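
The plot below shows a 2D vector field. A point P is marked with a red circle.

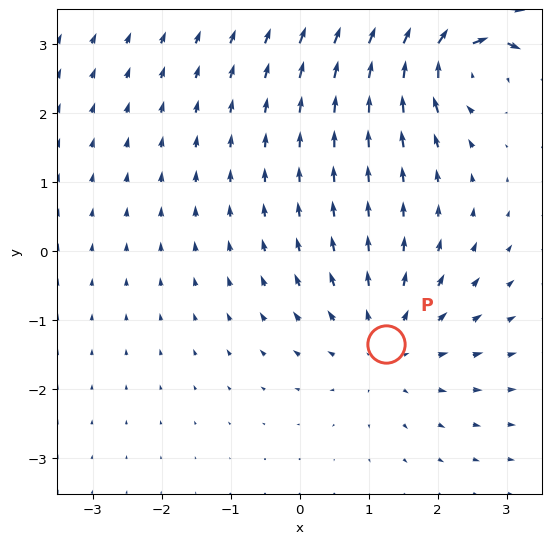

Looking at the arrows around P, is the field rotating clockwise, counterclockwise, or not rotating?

Near P at (1.3, -1.3) the arrows show no circulation. The curl there is ≈0.

not rotating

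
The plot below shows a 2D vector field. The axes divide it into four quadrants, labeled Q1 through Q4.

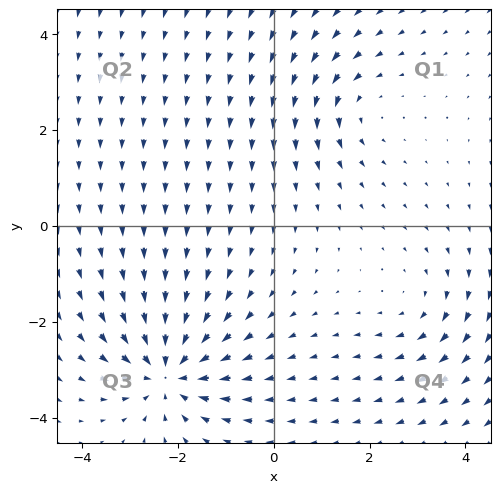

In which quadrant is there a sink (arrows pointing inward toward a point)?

Q3

The sink sits at approximately (-2.2, -3.0), which lies in quadrant Q3. The divergence there is about -6, negative as expected for a sink.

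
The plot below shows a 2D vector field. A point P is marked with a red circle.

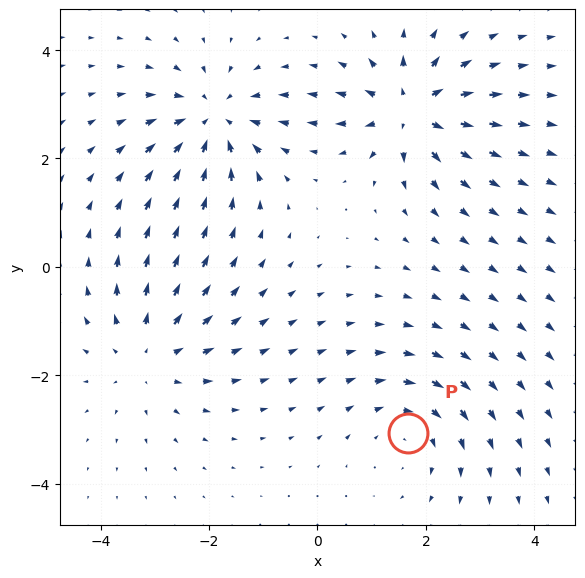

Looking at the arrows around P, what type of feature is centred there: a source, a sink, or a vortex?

At P (1.7, -3.1) the arrows circulate clockwise. Divergence ≈0, curl about -3 — near-zero divergence with nonzero curl is a vortex.

vortex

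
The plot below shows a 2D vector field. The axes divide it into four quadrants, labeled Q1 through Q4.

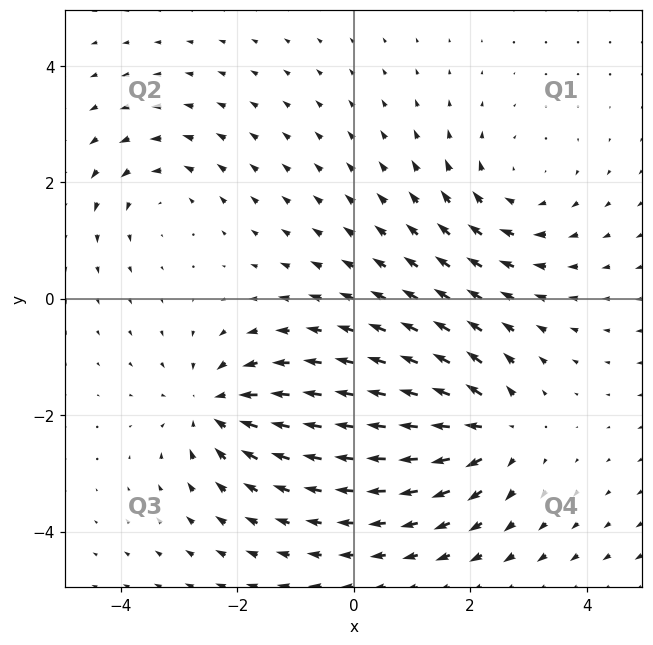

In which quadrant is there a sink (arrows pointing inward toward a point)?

Q3

The sink sits at approximately (-2.4, -1.9), which lies in quadrant Q3. The divergence there is about -5, negative as expected for a sink.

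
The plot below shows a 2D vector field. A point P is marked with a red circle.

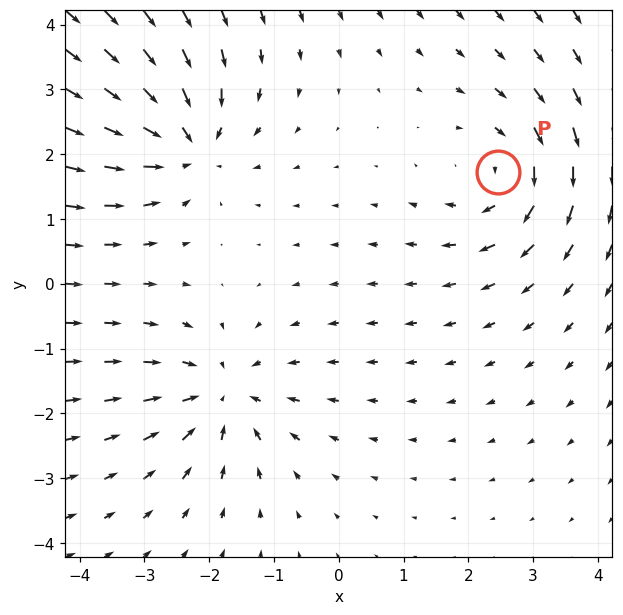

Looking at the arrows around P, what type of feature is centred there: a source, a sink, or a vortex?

At P (2.5, 1.7) the arrows circulate clockwise. Divergence ≈0, curl about -3 — near-zero divergence with nonzero curl is a vortex.

vortex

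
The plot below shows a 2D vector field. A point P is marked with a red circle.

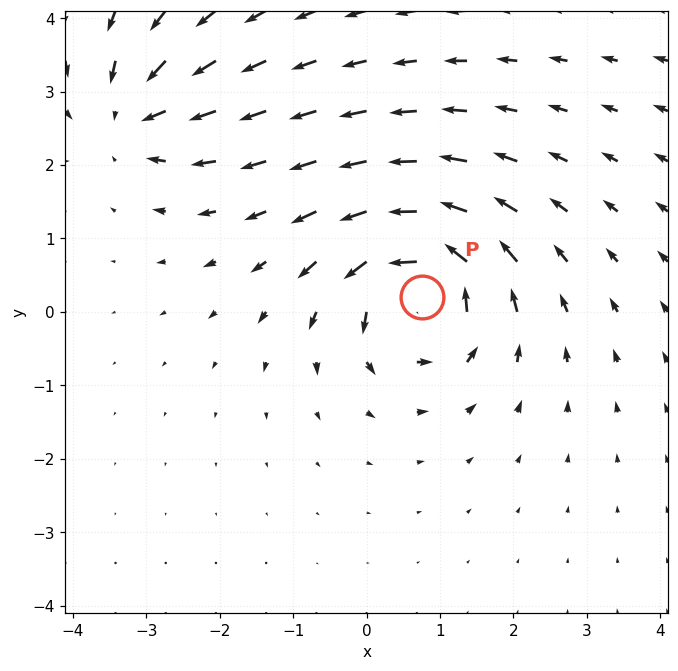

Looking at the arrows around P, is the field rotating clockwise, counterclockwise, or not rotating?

counterclockwise

Near P at (0.8, 0.2) the arrows circulate counterclockwise. The curl (z-component) there is about +7; positive curl means counterclockwise rotation.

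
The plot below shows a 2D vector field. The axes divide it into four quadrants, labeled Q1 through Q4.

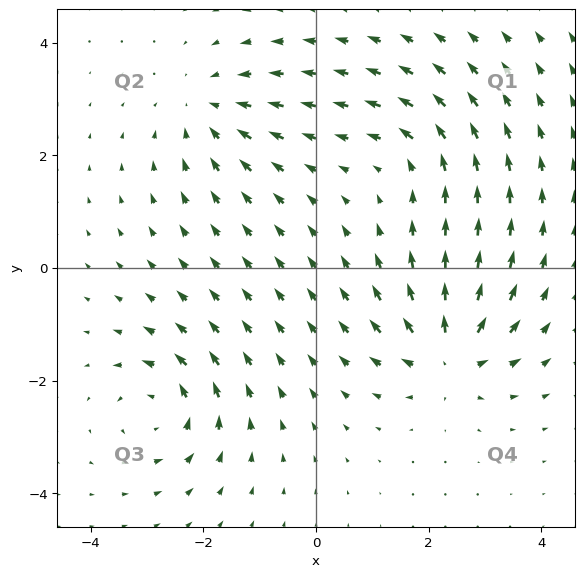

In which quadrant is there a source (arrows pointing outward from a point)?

The source sits at approximately (2.4, -1.6), which lies in quadrant Q4. The divergence there is about +6, positive as expected for a source.

Q4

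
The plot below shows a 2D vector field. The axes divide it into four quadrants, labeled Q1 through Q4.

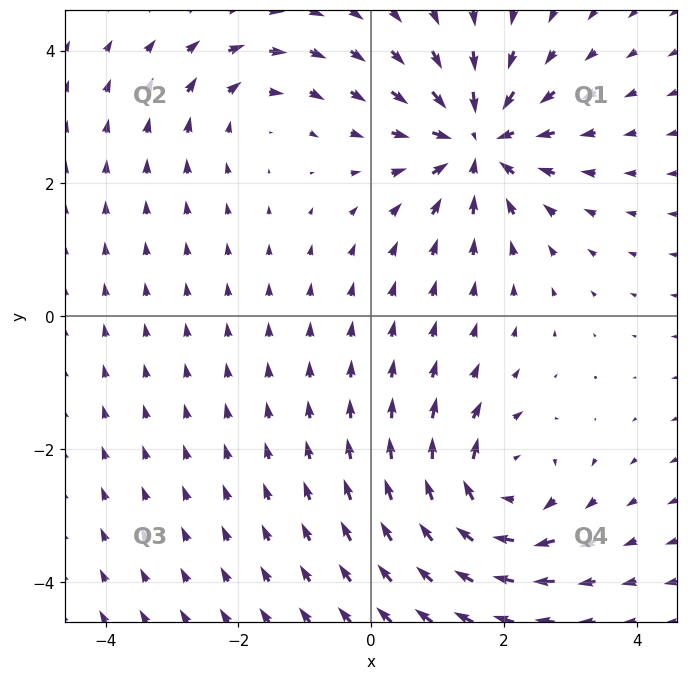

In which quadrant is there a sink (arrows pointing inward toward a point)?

The sink sits at approximately (1.6, 2.6), which lies in quadrant Q1. The divergence there is about -6, negative as expected for a sink.

Q1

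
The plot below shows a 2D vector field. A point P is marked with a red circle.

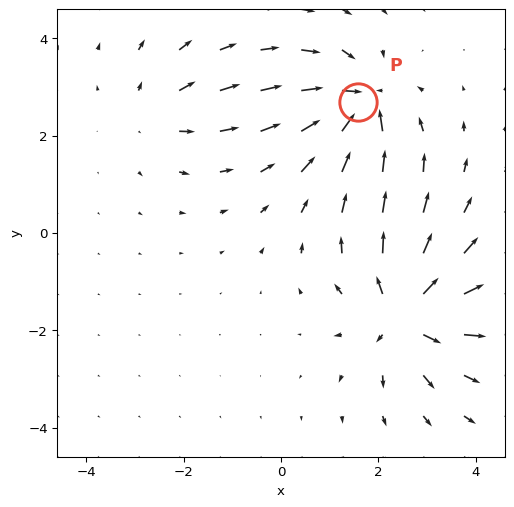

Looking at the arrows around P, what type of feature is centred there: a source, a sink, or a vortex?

At P (1.6, 2.7) the arrows converge inward. Divergence about -6, curl ≈0 — negative divergence with near-zero curl is a sink.

sink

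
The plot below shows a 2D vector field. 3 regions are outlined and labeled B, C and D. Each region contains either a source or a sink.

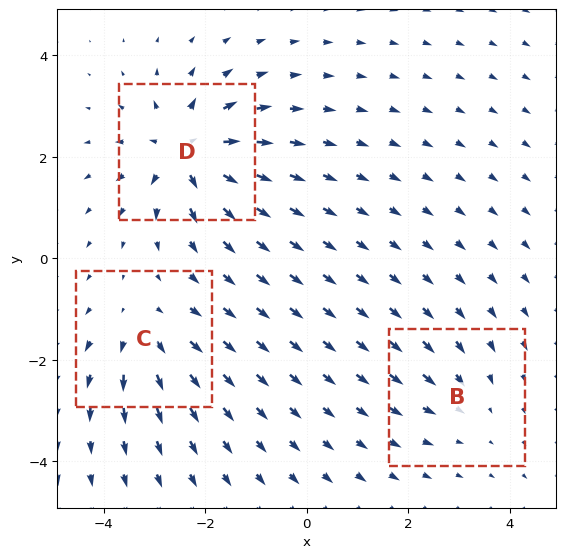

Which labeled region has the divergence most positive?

Divergence at each region's feature centre — B: about -2, C: about +4, D: about +6. Region D is most positive.

D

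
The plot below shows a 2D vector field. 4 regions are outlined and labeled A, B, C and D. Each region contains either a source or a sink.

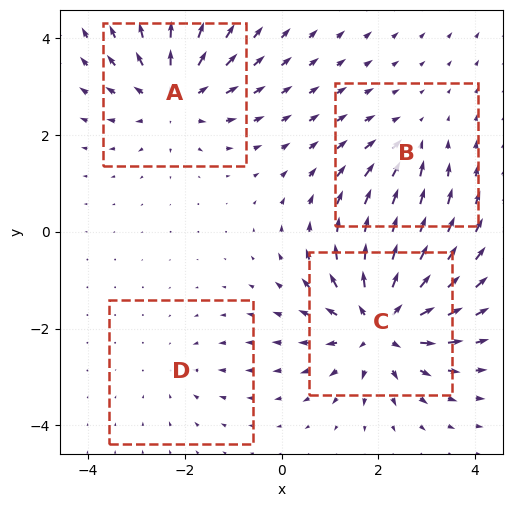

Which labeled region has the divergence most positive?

C

Divergence at each region's feature centre — A: about +5, B: about -3, C: about +7, D: about -2. Region C is most positive.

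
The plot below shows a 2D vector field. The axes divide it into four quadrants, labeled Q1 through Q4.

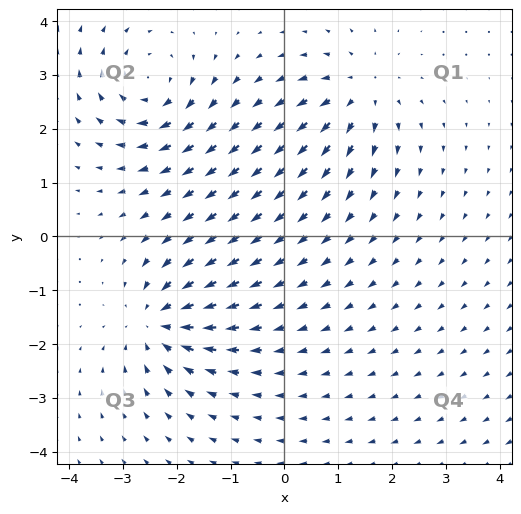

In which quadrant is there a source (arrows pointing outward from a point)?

The source sits at approximately (1.4, 2.7), which lies in quadrant Q1. The divergence there is about +4, positive as expected for a source.

Q1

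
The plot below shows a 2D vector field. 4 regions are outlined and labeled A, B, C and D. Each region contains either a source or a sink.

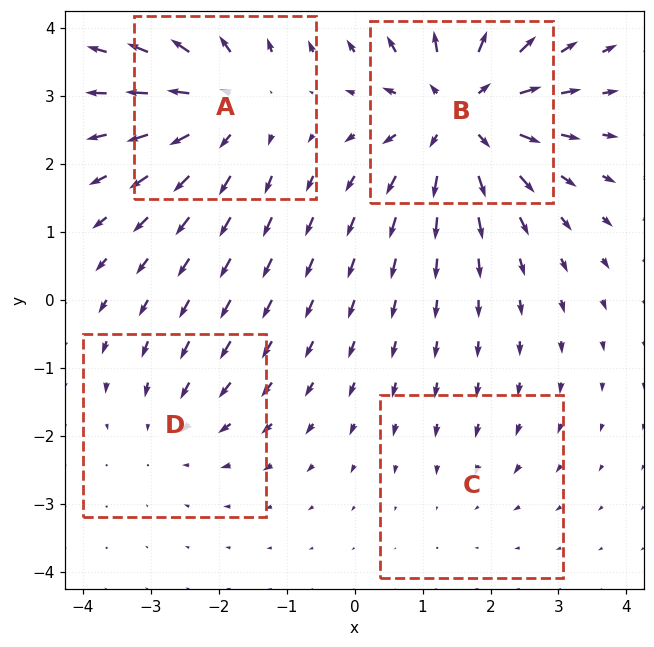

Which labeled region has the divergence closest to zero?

C

Divergence at each region's feature centre — A: about +5, B: about +7, C: about -2, D: about -3. Region C is closest to zero.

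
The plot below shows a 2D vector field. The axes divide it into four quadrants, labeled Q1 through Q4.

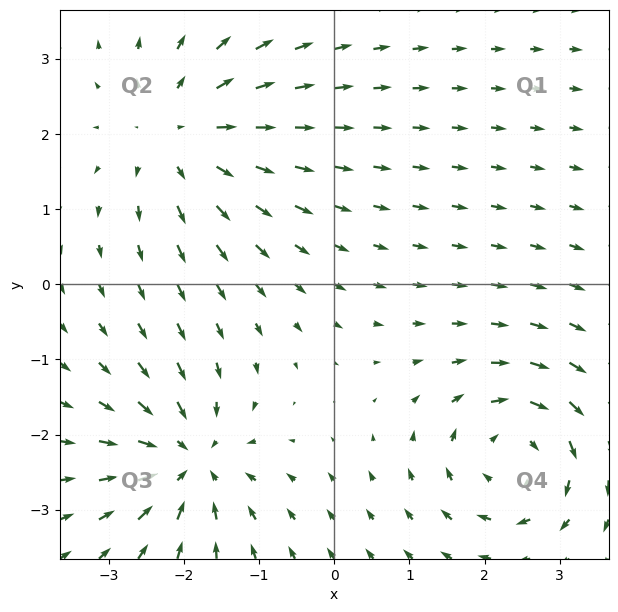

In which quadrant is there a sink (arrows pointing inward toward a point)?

Q3

The sink sits at approximately (-1.9, -2.3), which lies in quadrant Q3. The divergence there is about -5, negative as expected for a sink.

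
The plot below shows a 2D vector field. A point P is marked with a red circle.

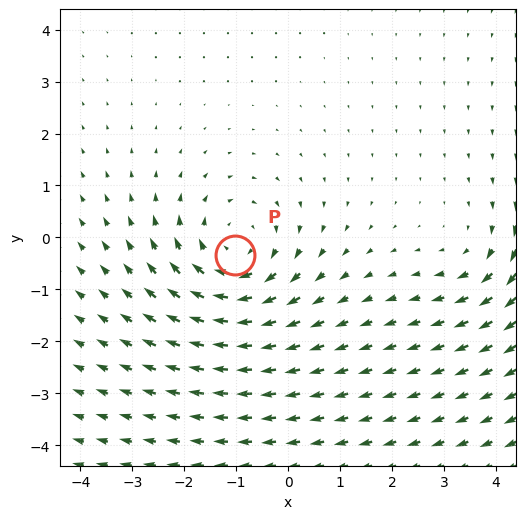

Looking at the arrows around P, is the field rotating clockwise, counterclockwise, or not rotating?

Near P at (-1.0, -0.3) the arrows circulate clockwise. The curl (z-component) there is about -4; negative curl means clockwise rotation.

clockwise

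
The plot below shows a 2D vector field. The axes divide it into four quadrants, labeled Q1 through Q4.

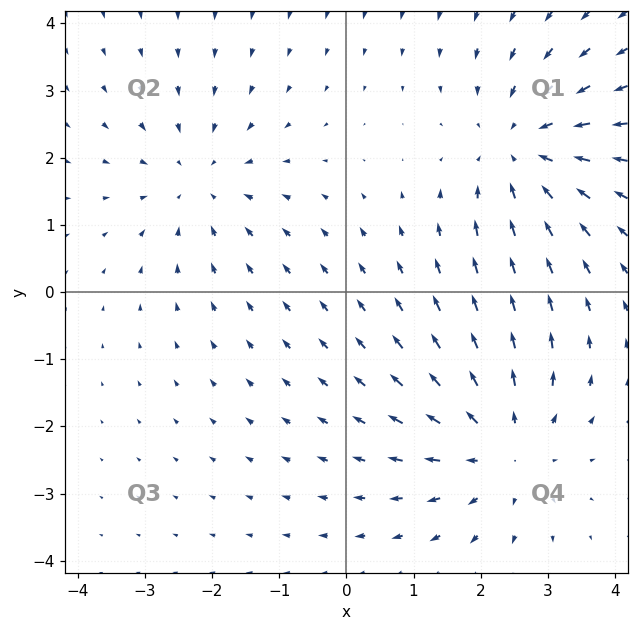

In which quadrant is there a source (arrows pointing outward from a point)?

Q4

The source sits at approximately (2.3, -2.3), which lies in quadrant Q4. The divergence there is about +4, positive as expected for a source.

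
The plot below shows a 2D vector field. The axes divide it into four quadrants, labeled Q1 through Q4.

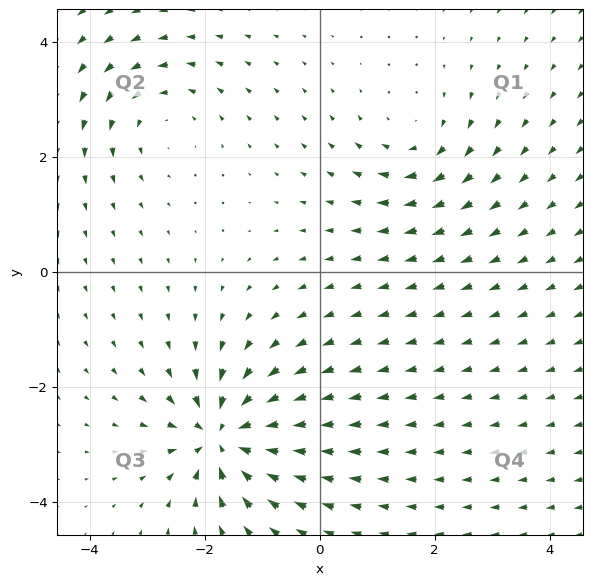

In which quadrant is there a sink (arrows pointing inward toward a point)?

The sink sits at approximately (-1.7, -2.9), which lies in quadrant Q3. The divergence there is about -7, negative as expected for a sink.

Q3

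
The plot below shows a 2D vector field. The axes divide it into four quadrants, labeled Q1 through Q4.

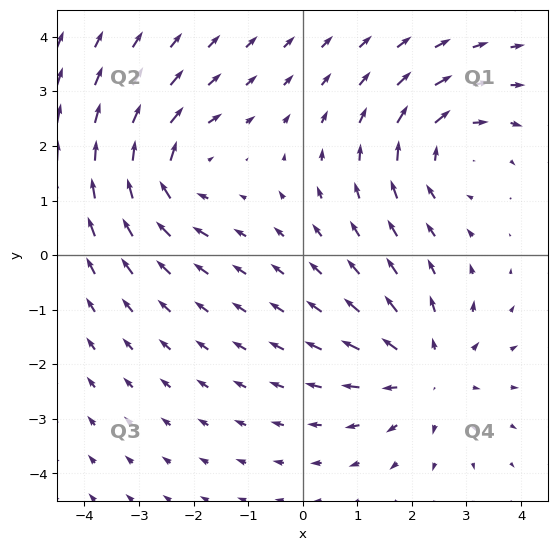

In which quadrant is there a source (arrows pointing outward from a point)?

Q4

The source sits at approximately (2.3, -2.1), which lies in quadrant Q4. The divergence there is about +4, positive as expected for a source.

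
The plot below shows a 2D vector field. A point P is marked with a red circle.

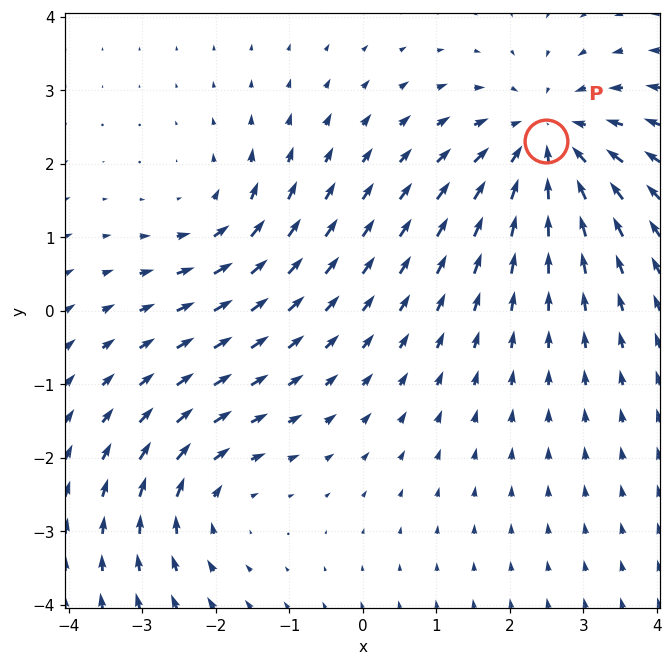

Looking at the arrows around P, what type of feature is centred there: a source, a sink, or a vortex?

At P (2.5, 2.3) the arrows converge inward. Divergence about -4, curl ≈0 — negative divergence with near-zero curl is a sink.

sink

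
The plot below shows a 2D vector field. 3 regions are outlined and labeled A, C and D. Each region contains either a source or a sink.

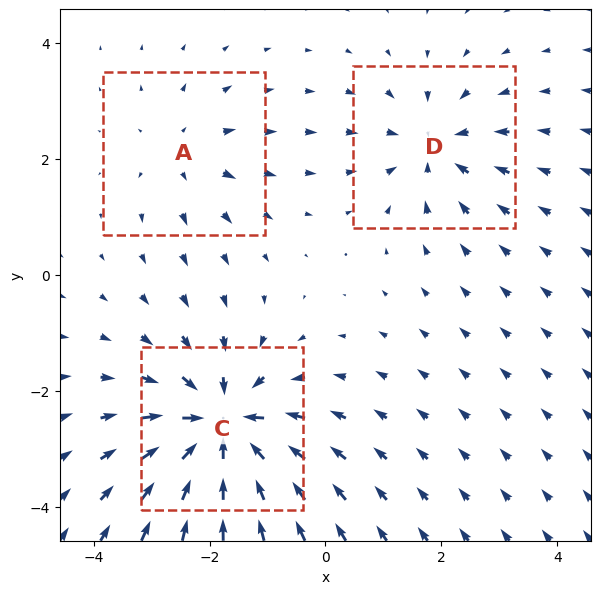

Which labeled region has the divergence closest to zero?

A

Divergence at each region's feature centre — A: about +2, C: about -6, D: about -3. Region A is closest to zero.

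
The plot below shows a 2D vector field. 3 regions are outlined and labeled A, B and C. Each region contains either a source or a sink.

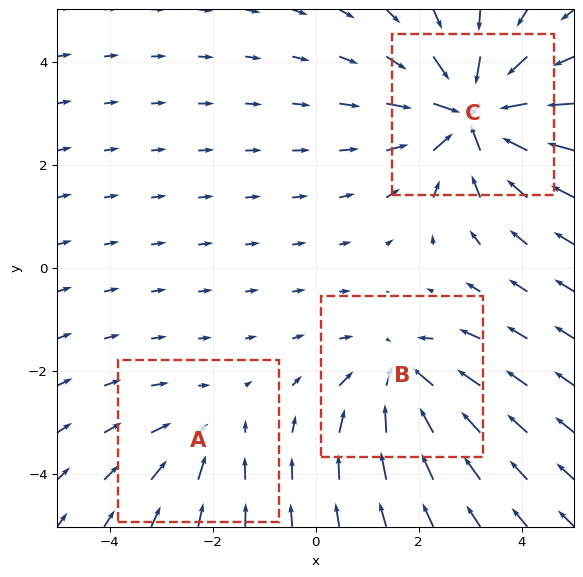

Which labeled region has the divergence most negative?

Divergence at each region's feature centre — A: about -2, B: about -3, C: about -5. Region C is most negative.

C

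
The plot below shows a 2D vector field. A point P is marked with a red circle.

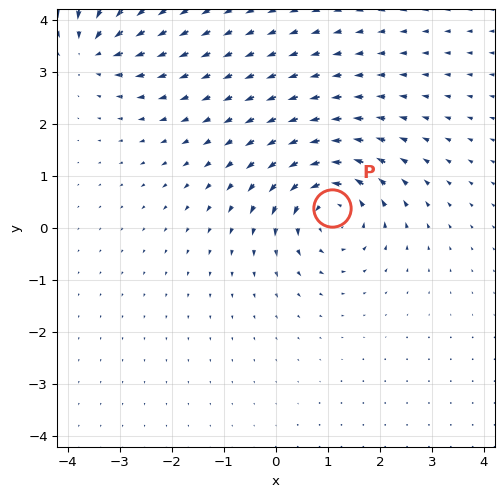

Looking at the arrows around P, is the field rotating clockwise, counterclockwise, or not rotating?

Near P at (1.1, 0.4) the arrows circulate counterclockwise. The curl (z-component) there is about +5; positive curl means counterclockwise rotation.

counterclockwise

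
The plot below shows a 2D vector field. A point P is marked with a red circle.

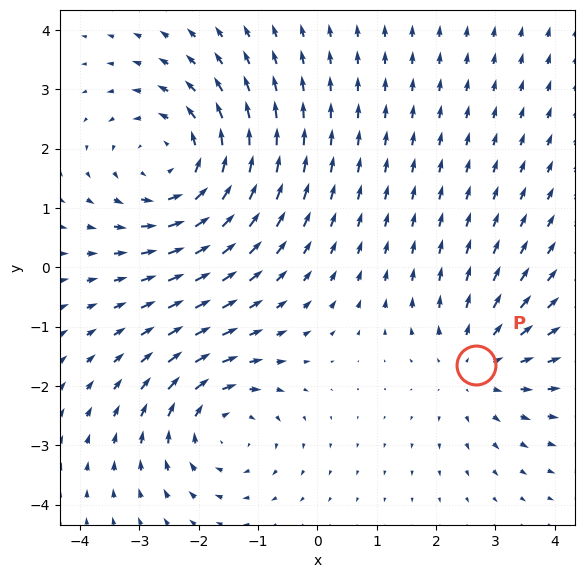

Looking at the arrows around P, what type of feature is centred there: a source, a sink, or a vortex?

At P (2.7, -1.6) the arrows spread outward. Divergence about +3, curl ≈0 — positive divergence with near-zero curl is a source.

source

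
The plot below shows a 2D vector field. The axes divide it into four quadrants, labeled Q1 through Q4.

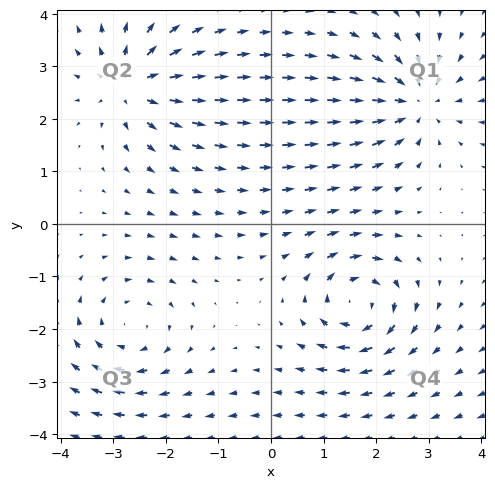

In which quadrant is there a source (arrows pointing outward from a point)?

The source sits at approximately (-2.7, 2.7), which lies in quadrant Q2. The divergence there is about +6, positive as expected for a source.

Q2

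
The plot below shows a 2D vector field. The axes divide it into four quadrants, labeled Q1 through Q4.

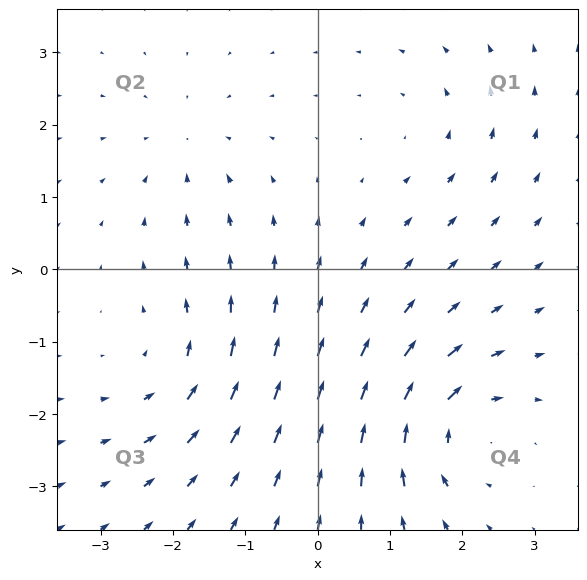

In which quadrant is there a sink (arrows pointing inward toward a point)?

Q2

The sink sits at approximately (-1.8, 1.7), which lies in quadrant Q2. The divergence there is about -3, negative as expected for a sink.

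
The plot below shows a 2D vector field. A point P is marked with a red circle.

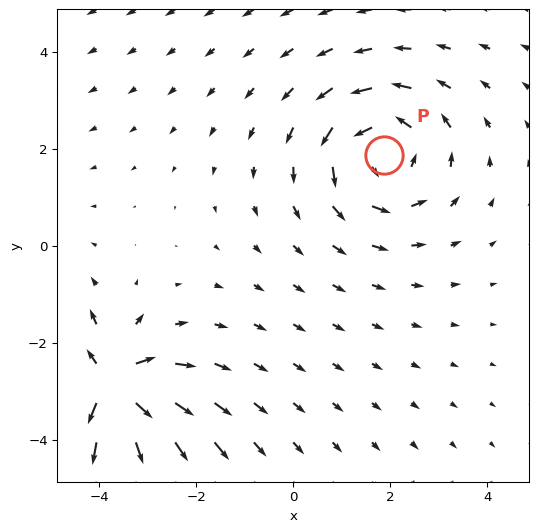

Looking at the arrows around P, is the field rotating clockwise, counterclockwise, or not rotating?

Near P at (1.9, 1.9) the arrows circulate counterclockwise. The curl (z-component) there is about +3; positive curl means counterclockwise rotation.

counterclockwise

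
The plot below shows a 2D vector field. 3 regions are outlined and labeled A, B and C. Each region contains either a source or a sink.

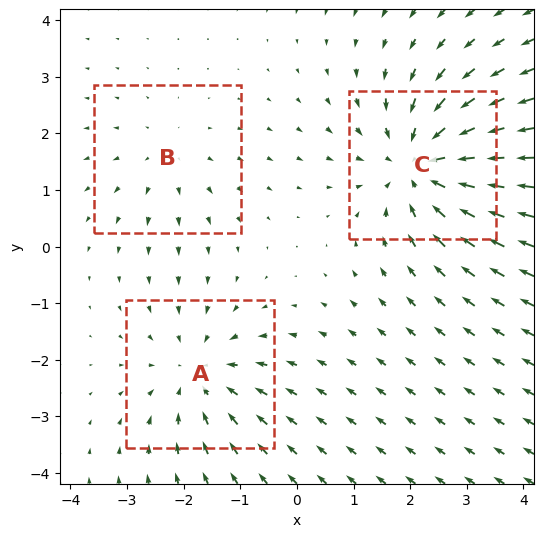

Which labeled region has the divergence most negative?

C

Divergence at each region's feature centre — A: about -3, B: about +2, C: about -5. Region C is most negative.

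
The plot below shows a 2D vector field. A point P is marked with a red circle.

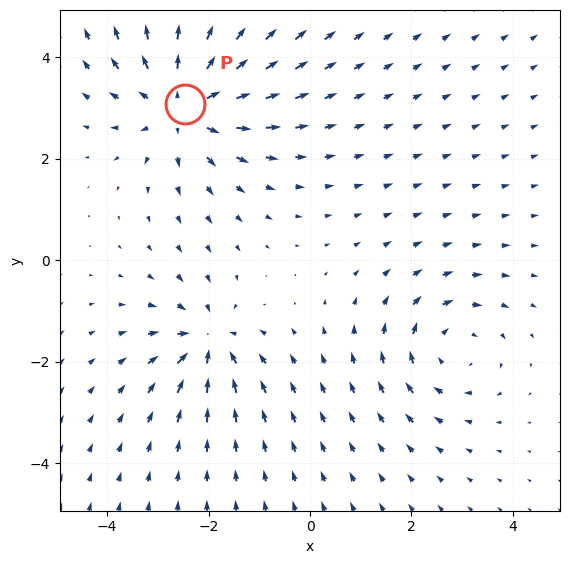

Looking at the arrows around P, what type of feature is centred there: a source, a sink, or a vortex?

source

At P (-2.5, 3.1) the arrows spread outward. Divergence about +4, curl ≈0 — positive divergence with near-zero curl is a source.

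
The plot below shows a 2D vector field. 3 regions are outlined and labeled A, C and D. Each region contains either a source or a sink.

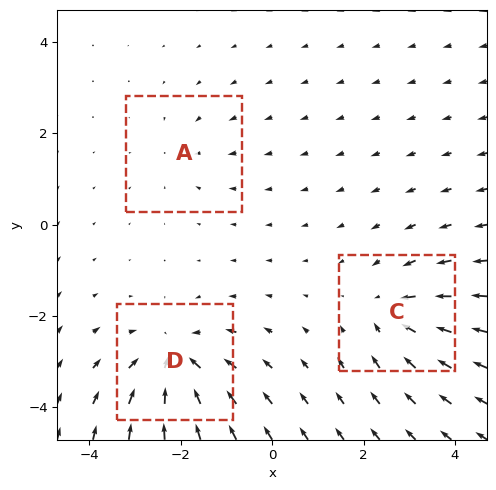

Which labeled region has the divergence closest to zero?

A

Divergence at each region's feature centre — A: about -2, C: about -3, D: about -5. Region A is closest to zero.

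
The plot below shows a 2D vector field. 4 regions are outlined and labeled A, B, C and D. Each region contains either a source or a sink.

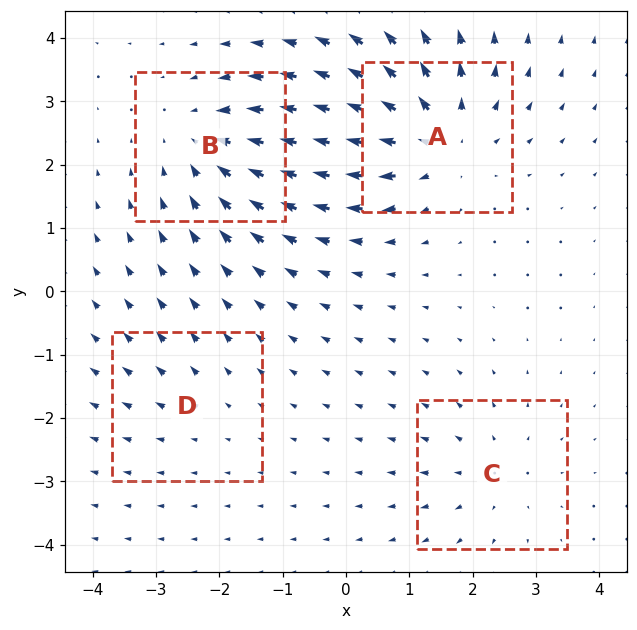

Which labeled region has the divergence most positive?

A

Divergence at each region's feature centre — A: about +6, B: about -5, C: about +3, D: about +2. Region A is most positive.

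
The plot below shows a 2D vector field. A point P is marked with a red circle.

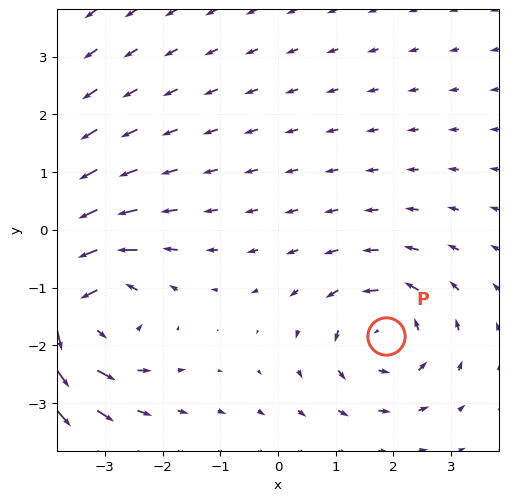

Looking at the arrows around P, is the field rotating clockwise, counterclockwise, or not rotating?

Near P at (1.9, -1.8) the arrows circulate counterclockwise. The curl (z-component) there is about +3; positive curl means counterclockwise rotation.

counterclockwise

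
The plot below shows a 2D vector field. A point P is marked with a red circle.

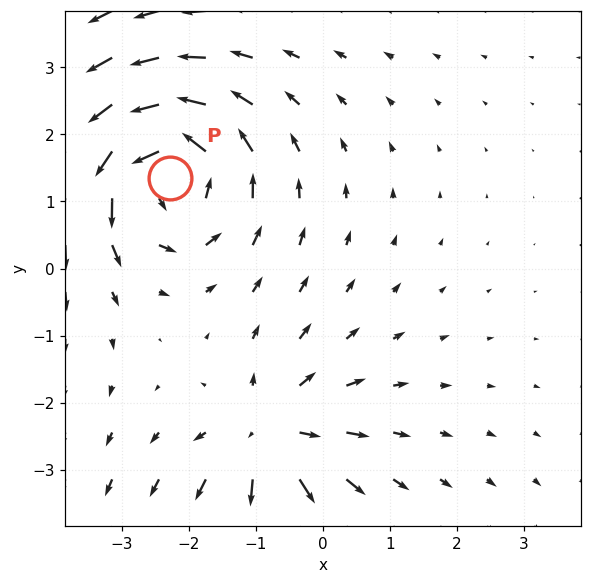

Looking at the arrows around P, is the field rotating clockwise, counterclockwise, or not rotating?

counterclockwise

Near P at (-2.3, 1.4) the arrows circulate counterclockwise. The curl (z-component) there is about +5; positive curl means counterclockwise rotation.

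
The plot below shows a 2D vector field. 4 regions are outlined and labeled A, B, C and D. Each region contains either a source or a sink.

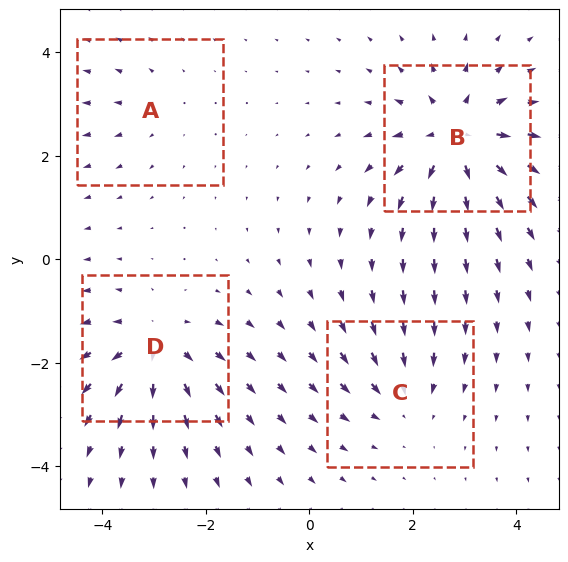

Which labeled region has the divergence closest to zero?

A

Divergence at each region's feature centre — A: about +2, B: about +8, C: about -4, D: about +6. Region A is closest to zero.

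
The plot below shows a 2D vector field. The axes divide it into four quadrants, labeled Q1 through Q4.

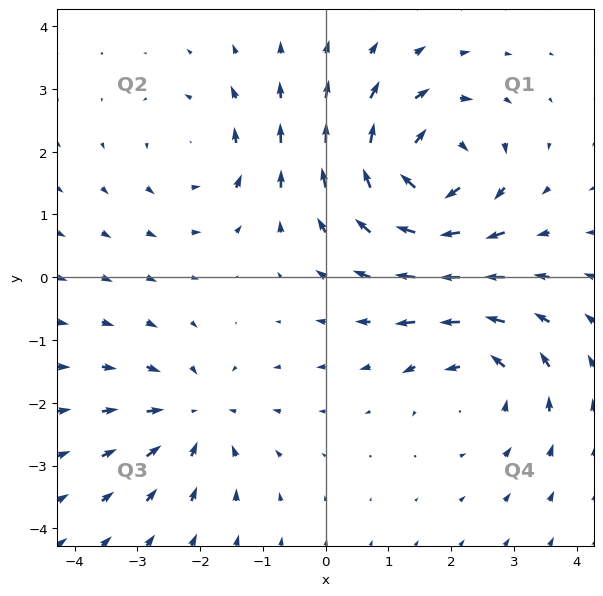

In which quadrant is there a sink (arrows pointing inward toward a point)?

Q3

The sink sits at approximately (-2.1, -2.2), which lies in quadrant Q3. The divergence there is about -3, negative as expected for a sink.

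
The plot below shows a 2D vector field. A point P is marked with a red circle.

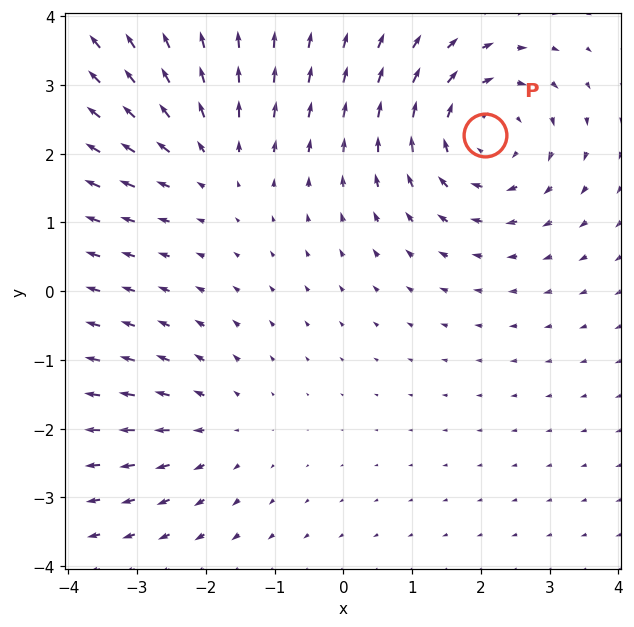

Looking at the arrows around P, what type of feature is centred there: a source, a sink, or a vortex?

vortex

At P (2.1, 2.3) the arrows circulate clockwise. Divergence ≈0, curl about -5 — near-zero divergence with nonzero curl is a vortex.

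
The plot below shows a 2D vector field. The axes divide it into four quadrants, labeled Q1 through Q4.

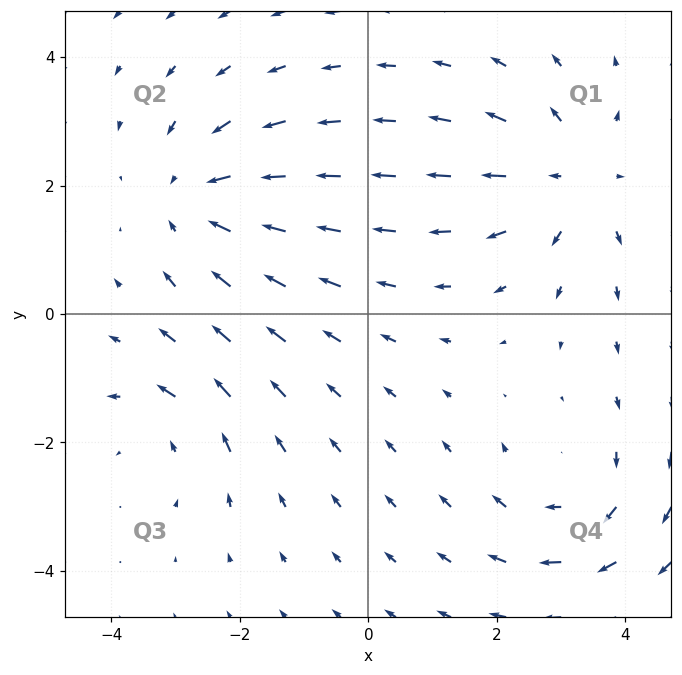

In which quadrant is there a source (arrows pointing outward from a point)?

The source sits at approximately (3.2, 2.1), which lies in quadrant Q1. The divergence there is about +4, positive as expected for a source.

Q1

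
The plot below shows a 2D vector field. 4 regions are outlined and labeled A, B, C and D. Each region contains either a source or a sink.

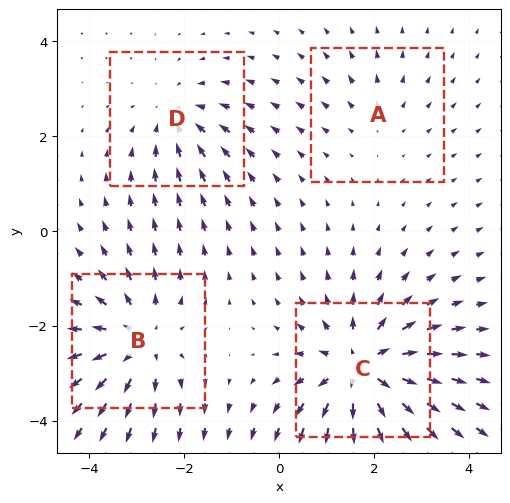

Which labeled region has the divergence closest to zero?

Divergence at each region's feature centre — A: about +2, B: about +5, C: about +7, D: about -3. Region A is closest to zero.

A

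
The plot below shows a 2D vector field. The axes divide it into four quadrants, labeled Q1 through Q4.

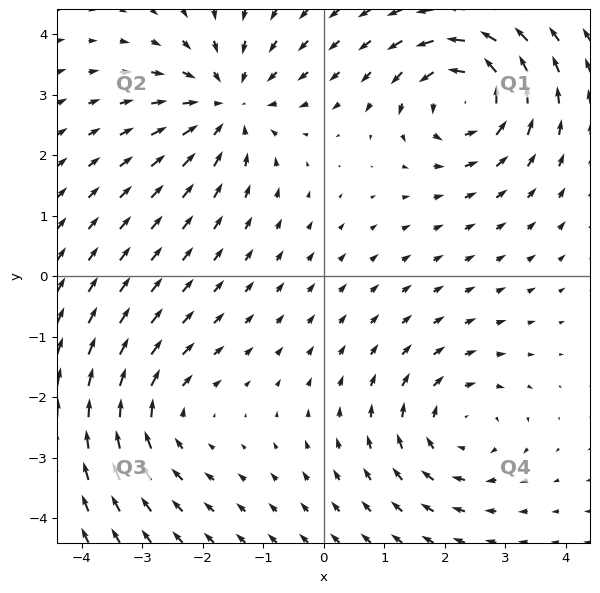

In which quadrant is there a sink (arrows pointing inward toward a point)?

The sink sits at approximately (-1.6, 2.8), which lies in quadrant Q2. The divergence there is about -4, negative as expected for a sink.

Q2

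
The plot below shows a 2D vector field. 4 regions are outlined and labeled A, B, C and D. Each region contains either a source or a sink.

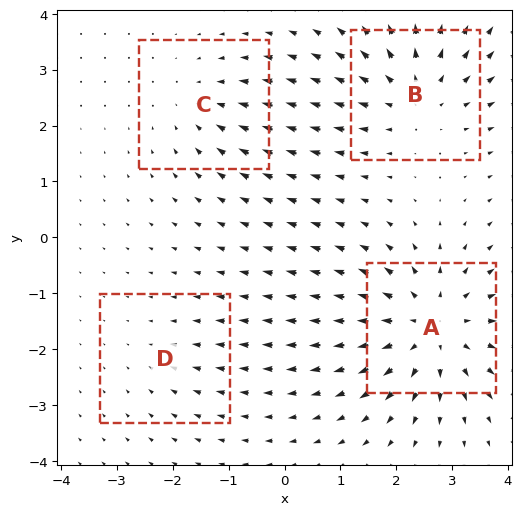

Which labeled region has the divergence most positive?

Divergence at each region's feature centre — A: about +6, B: about +4, C: about -3, D: about -2. Region A is most positive.

A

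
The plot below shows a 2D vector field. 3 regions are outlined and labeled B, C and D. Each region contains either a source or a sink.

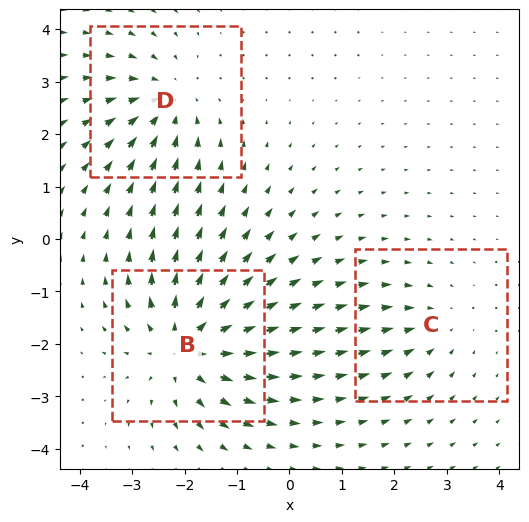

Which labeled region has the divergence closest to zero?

Divergence at each region's feature centre — B: about +5, C: about -2, D: about -3. Region C is closest to zero.

C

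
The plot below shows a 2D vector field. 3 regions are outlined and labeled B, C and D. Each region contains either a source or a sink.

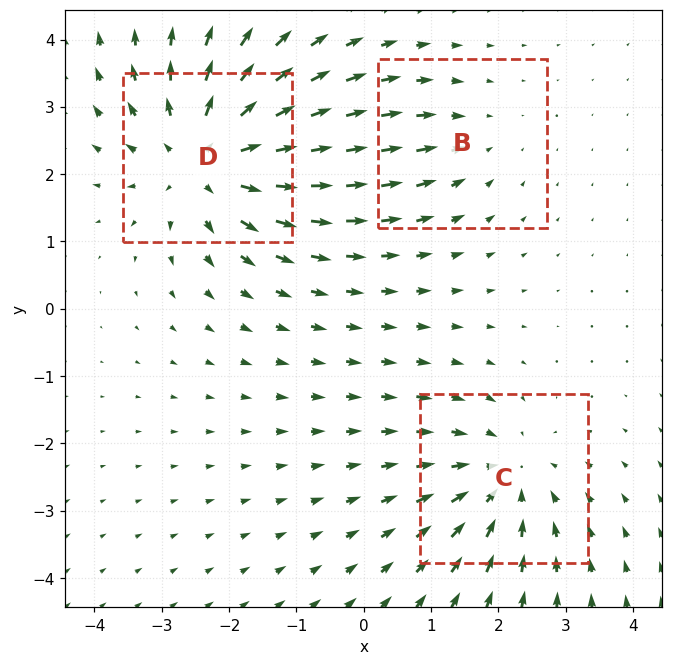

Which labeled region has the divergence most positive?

Divergence at each region's feature centre — B: about -2, C: about -3, D: about +4. Region D is most positive.

D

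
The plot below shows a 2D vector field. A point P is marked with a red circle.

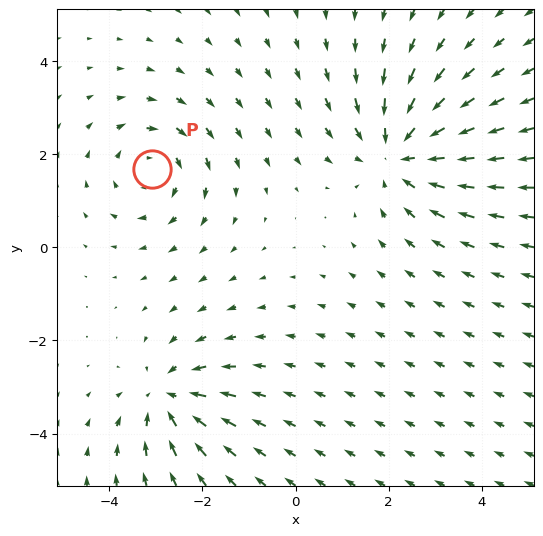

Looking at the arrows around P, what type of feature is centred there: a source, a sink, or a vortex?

vortex

At P (-3.1, 1.7) the arrows circulate clockwise. Divergence ≈0, curl about -3 — near-zero divergence with nonzero curl is a vortex.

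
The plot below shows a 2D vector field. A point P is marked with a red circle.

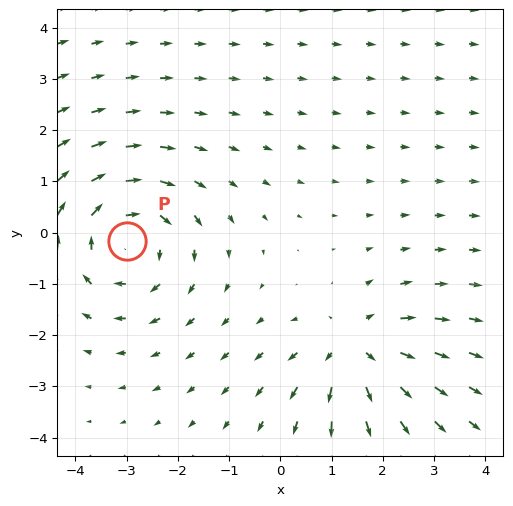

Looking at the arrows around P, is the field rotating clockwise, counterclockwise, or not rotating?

Near P at (-3.0, -0.2) the arrows circulate clockwise. The curl (z-component) there is about -3; negative curl means clockwise rotation.

clockwise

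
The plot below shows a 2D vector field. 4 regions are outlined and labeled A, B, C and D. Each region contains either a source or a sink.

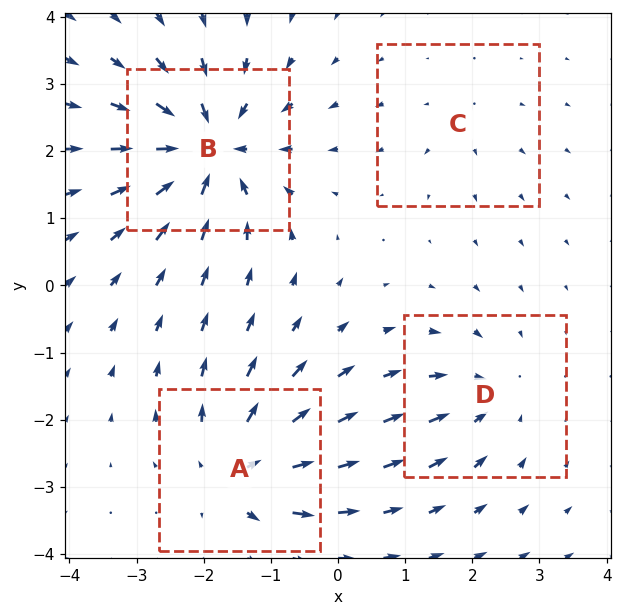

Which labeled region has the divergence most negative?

B

Divergence at each region's feature centre — A: about +6, B: about -8, C: about +2, D: about -4. Region B is most negative.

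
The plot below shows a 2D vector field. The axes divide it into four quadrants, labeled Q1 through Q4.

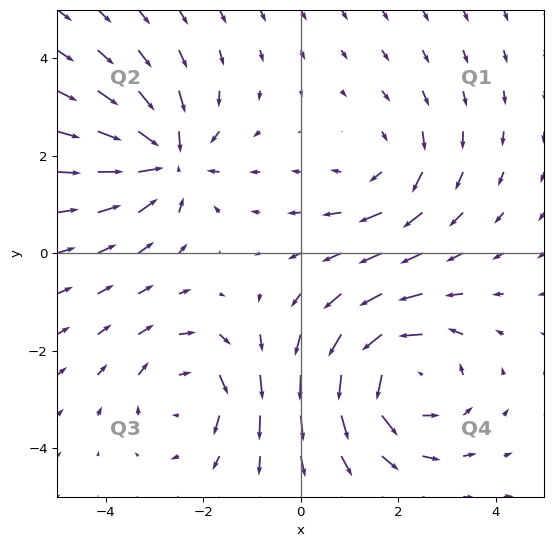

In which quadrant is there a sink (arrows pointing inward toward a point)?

Q2

The sink sits at approximately (-2.7, 1.9), which lies in quadrant Q2. The divergence there is about -4, negative as expected for a sink.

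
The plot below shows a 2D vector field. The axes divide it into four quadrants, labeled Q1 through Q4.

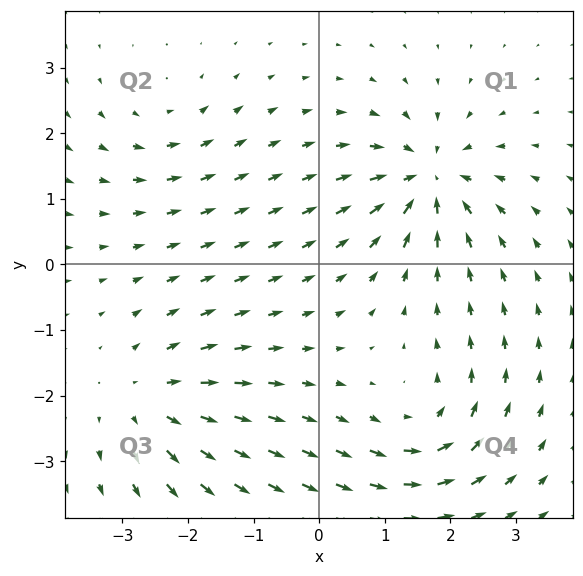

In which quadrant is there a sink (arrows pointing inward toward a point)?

The sink sits at approximately (1.7, 1.3), which lies in quadrant Q1. The divergence there is about -7, negative as expected for a sink.

Q1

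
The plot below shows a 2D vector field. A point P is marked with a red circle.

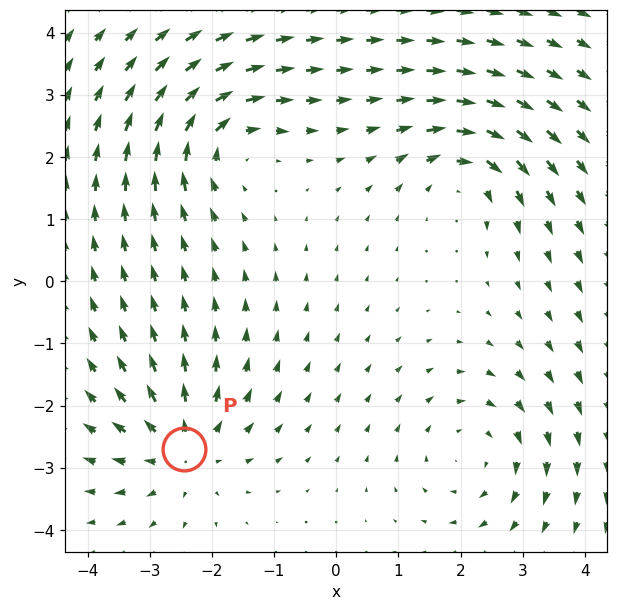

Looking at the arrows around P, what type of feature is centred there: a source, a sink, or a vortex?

At P (-2.4, -2.7) the arrows spread outward. Divergence about +5, curl ≈0 — positive divergence with near-zero curl is a source.

source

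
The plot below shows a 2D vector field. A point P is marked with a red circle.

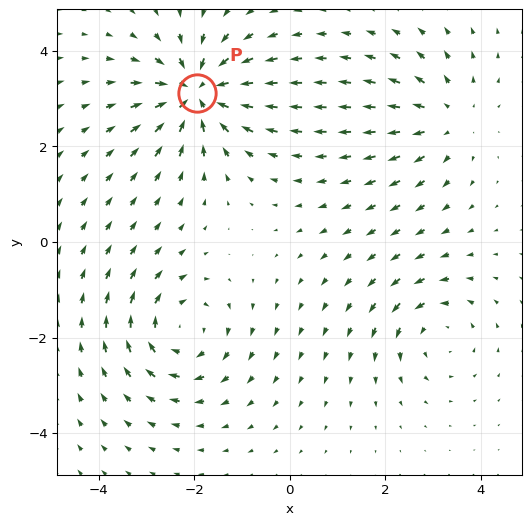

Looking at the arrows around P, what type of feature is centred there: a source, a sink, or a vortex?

At P (-1.9, 3.1) the arrows converge inward. Divergence about -6, curl ≈0 — negative divergence with near-zero curl is a sink.

sink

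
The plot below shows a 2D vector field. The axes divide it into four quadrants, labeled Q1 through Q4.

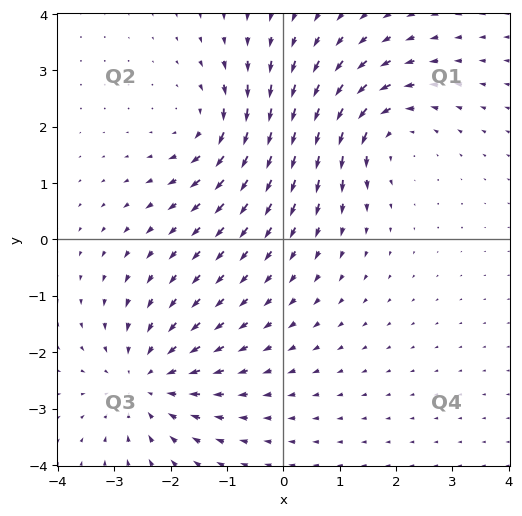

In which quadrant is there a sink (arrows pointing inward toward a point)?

Q3

The sink sits at approximately (-2.4, -2.5), which lies in quadrant Q3. The divergence there is about -4, negative as expected for a sink.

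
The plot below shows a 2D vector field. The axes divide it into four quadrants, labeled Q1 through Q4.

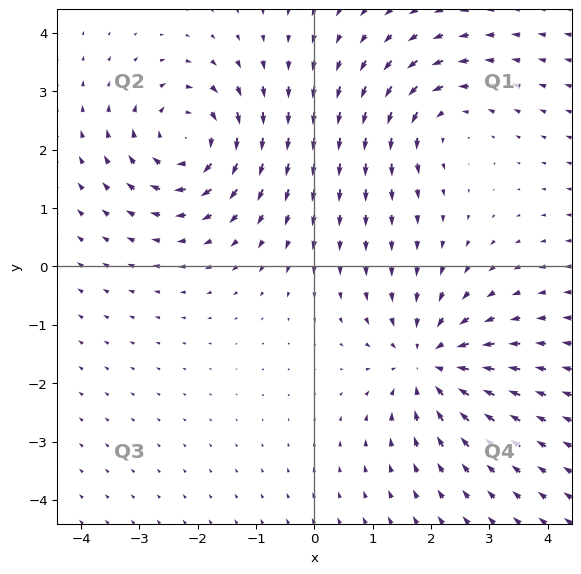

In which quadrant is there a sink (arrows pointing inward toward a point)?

The sink sits at approximately (2.0, -1.6), which lies in quadrant Q4. The divergence there is about -5, negative as expected for a sink.

Q4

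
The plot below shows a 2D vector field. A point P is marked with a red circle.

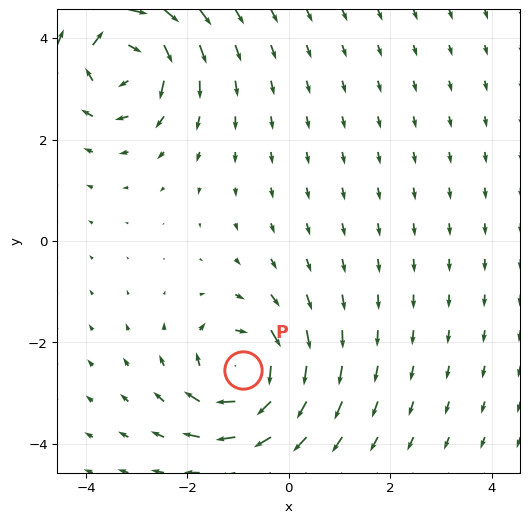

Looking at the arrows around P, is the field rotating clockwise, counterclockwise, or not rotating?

clockwise

Near P at (-0.9, -2.5) the arrows circulate clockwise. The curl (z-component) there is about -6; negative curl means clockwise rotation.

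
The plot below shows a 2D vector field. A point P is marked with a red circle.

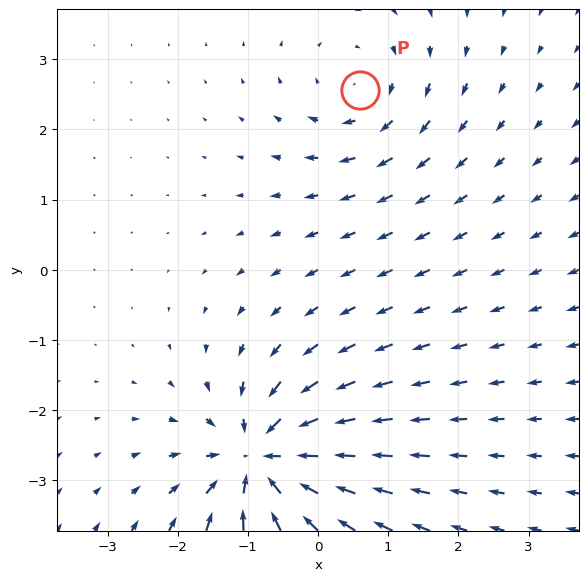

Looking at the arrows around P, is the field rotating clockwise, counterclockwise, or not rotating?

Near P at (0.6, 2.6) the arrows circulate clockwise. The curl (z-component) there is about -3; negative curl means clockwise rotation.

clockwise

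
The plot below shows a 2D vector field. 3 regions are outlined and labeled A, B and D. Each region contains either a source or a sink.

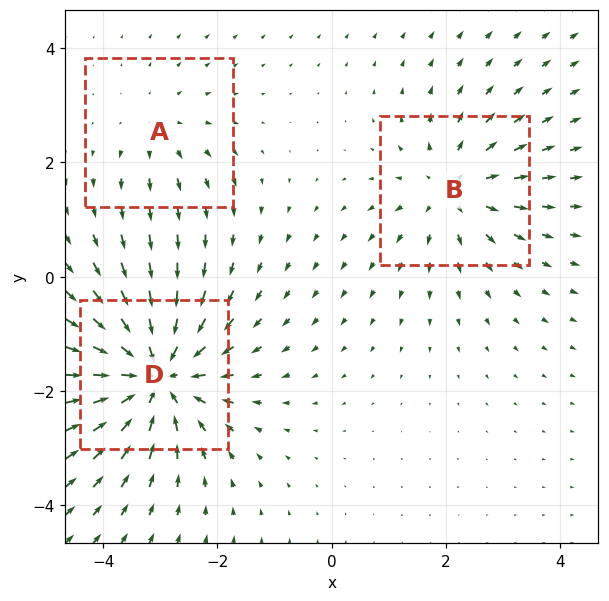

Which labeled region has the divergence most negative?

Divergence at each region's feature centre — A: about +2, B: about +3, D: about -5. Region D is most negative.

D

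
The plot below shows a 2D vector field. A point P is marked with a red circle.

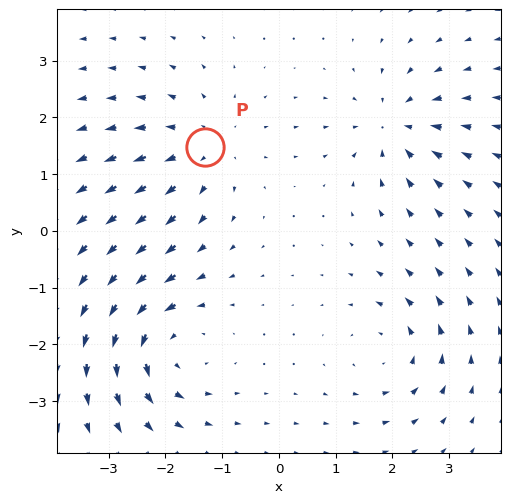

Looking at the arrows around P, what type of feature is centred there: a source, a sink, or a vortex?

At P (-1.3, 1.5) the arrows spread outward. Divergence about +3, curl ≈0 — positive divergence with near-zero curl is a source.

source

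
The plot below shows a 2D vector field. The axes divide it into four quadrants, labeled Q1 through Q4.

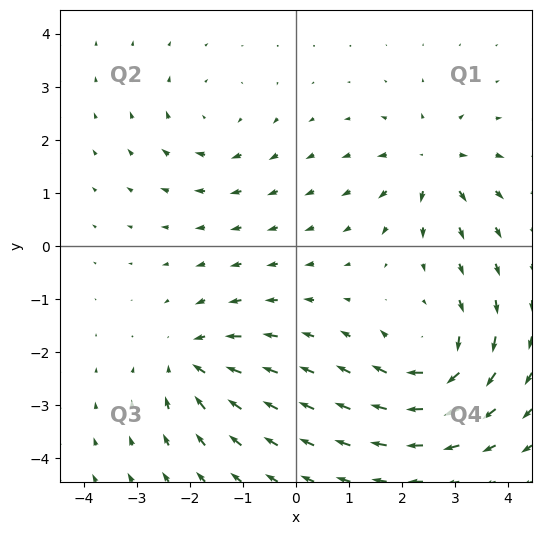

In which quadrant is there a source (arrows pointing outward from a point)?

Q1

The source sits at approximately (2.6, 1.5), which lies in quadrant Q1. The divergence there is about +5, positive as expected for a source.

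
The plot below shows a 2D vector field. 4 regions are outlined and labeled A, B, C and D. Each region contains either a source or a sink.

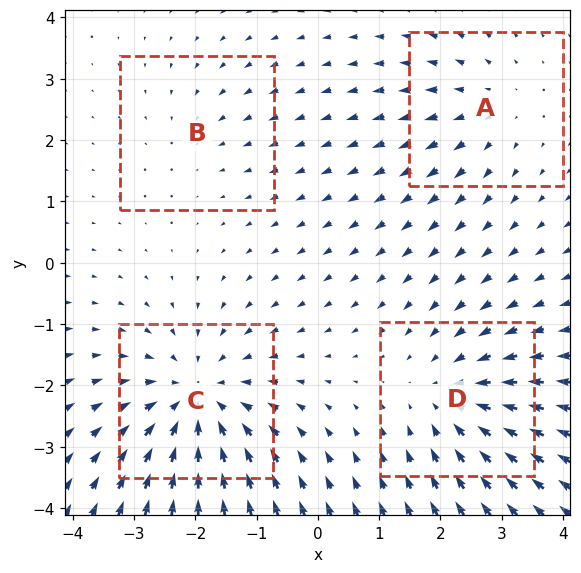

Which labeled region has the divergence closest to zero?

Divergence at each region's feature centre — A: about +3, B: about -2, C: about -6, D: about -4. Region B is closest to zero.

B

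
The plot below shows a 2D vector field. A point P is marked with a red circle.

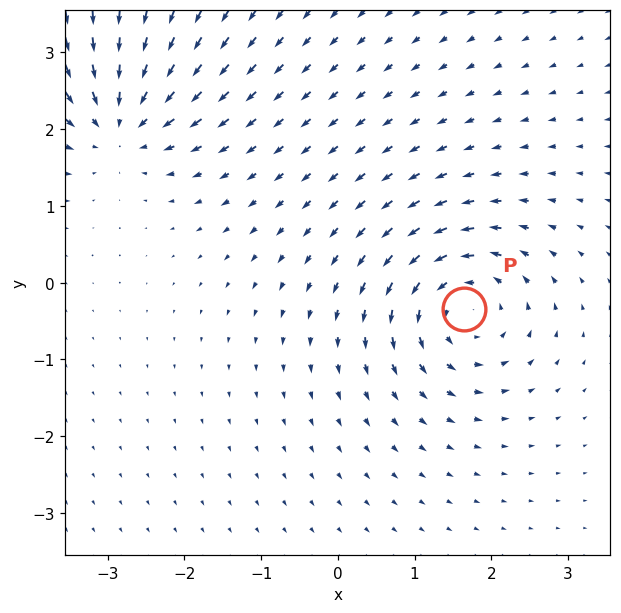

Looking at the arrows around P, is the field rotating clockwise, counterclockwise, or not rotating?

Near P at (1.6, -0.3) the arrows circulate counterclockwise. The curl (z-component) there is about +6; positive curl means counterclockwise rotation.

counterclockwise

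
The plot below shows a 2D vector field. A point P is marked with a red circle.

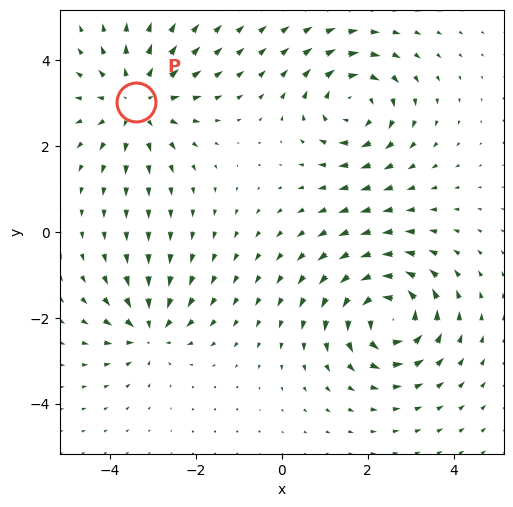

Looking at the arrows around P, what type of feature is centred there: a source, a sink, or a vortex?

source

At P (-3.4, 3.0) the arrows spread outward. Divergence about +4, curl ≈0 — positive divergence with near-zero curl is a source.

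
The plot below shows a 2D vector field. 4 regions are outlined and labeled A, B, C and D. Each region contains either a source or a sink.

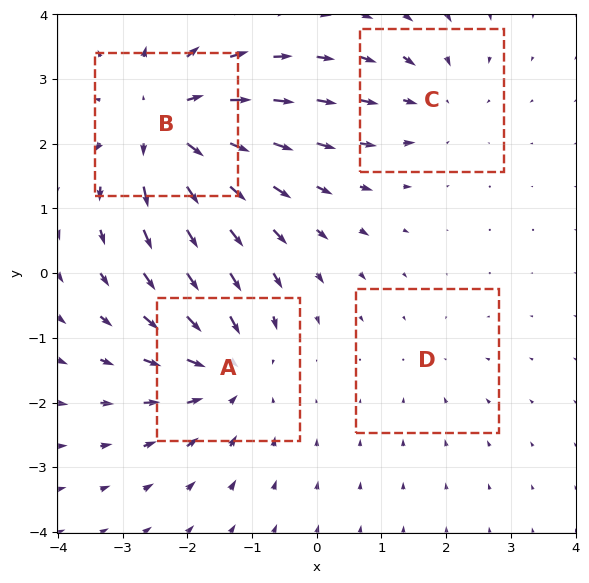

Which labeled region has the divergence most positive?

Divergence at each region's feature centre — A: about -5, B: about +6, C: about -3, D: about -2. Region B is most positive.

B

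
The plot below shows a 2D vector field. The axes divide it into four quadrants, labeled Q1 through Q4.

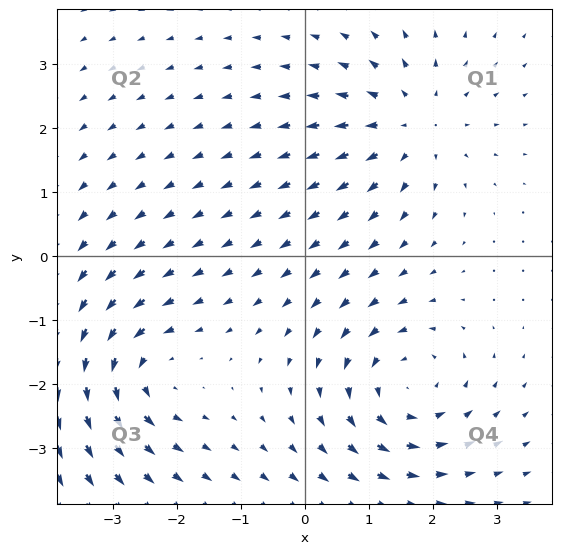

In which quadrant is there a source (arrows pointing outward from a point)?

The source sits at approximately (1.7, 2.1), which lies in quadrant Q1. The divergence there is about +4, positive as expected for a source.

Q1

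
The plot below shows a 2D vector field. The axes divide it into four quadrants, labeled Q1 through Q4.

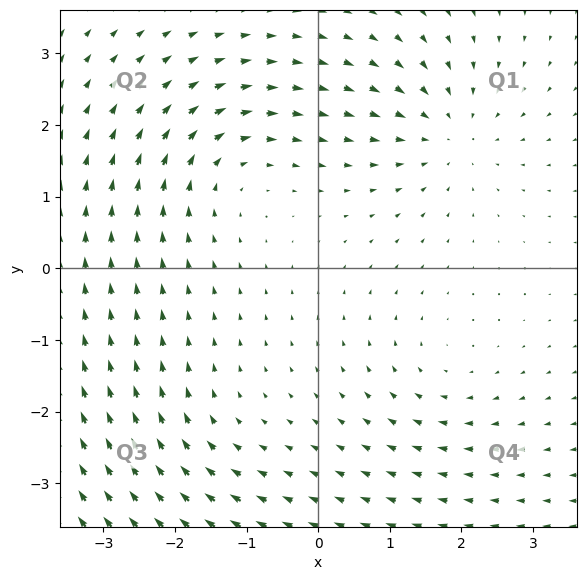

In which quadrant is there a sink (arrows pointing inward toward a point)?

Q1

The sink sits at approximately (1.8, 1.9), which lies in quadrant Q1. The divergence there is about -4, negative as expected for a sink.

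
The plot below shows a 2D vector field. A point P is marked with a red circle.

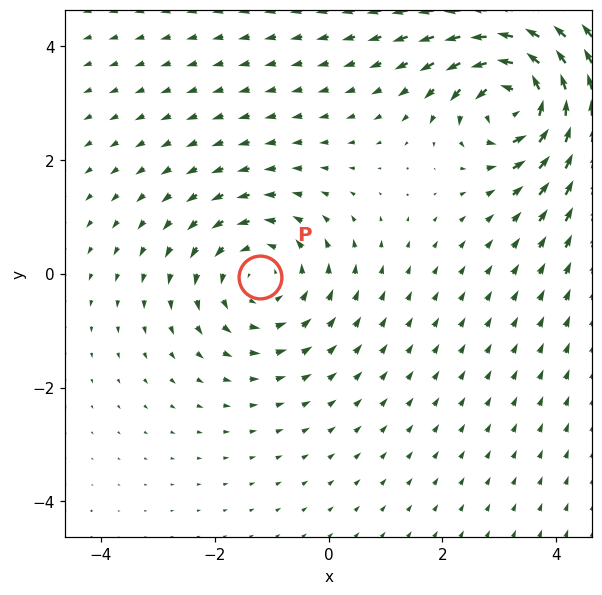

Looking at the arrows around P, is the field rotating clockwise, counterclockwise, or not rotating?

counterclockwise

Near P at (-1.2, -0.1) the arrows circulate counterclockwise. The curl (z-component) there is about +3; positive curl means counterclockwise rotation.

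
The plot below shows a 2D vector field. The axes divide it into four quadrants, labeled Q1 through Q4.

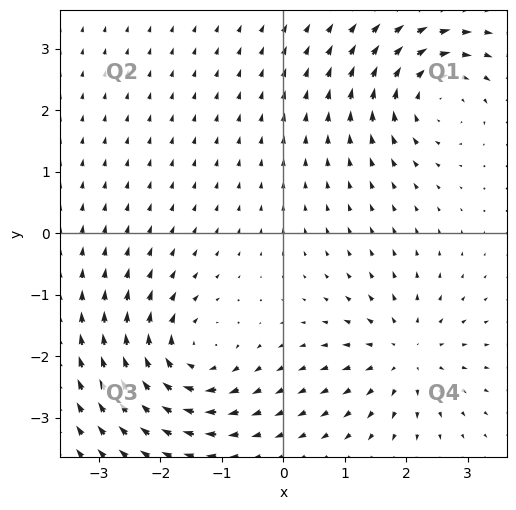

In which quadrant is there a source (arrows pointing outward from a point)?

Q4

The source sits at approximately (2.0, -2.0), which lies in quadrant Q4. The divergence there is about +5, positive as expected for a source.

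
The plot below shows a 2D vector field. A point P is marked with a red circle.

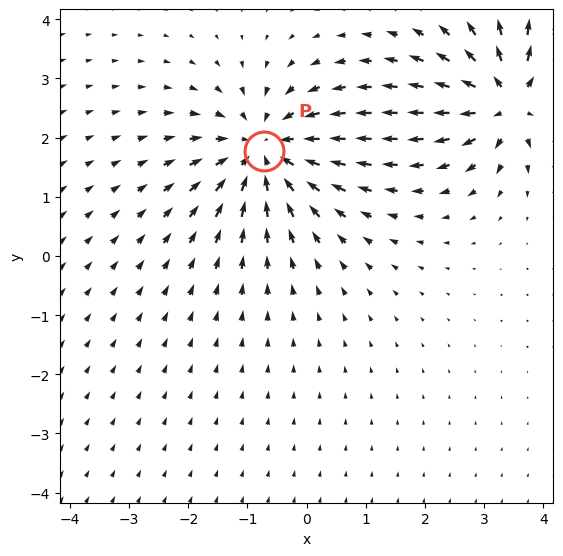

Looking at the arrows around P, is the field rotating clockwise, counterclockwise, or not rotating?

Near P at (-0.7, 1.8) the arrows show no circulation. The curl there is ≈0.

not rotating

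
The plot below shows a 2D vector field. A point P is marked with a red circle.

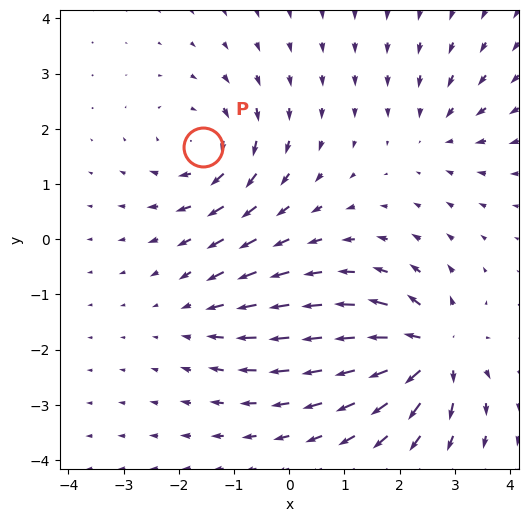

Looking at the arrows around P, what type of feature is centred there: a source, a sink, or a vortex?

vortex

At P (-1.6, 1.7) the arrows circulate clockwise. Divergence ≈0, curl about -4 — near-zero divergence with nonzero curl is a vortex.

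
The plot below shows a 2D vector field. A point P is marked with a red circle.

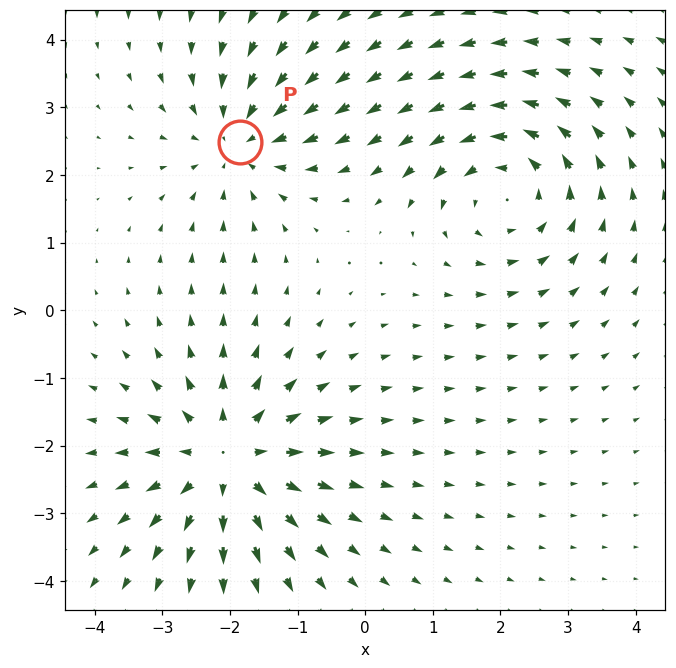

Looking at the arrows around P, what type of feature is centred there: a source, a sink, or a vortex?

At P (-1.9, 2.5) the arrows converge inward. Divergence about -3, curl ≈0 — negative divergence with near-zero curl is a sink.

sink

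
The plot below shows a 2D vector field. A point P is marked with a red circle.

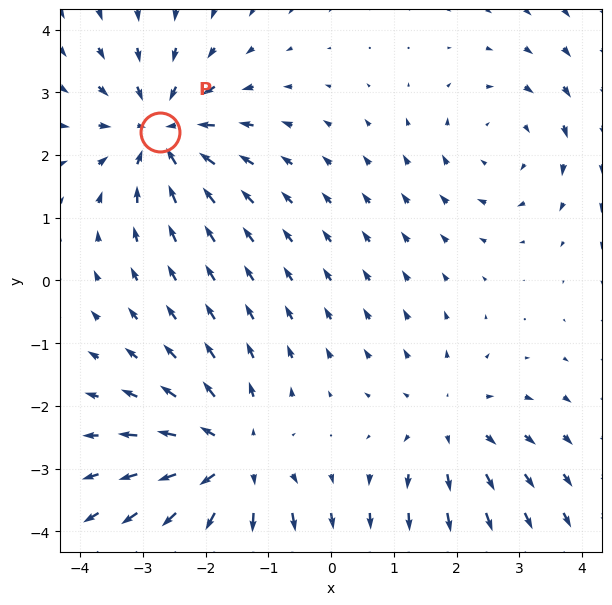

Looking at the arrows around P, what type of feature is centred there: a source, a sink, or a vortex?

At P (-2.7, 2.4) the arrows converge inward. Divergence about -4, curl ≈0 — negative divergence with near-zero curl is a sink.

sink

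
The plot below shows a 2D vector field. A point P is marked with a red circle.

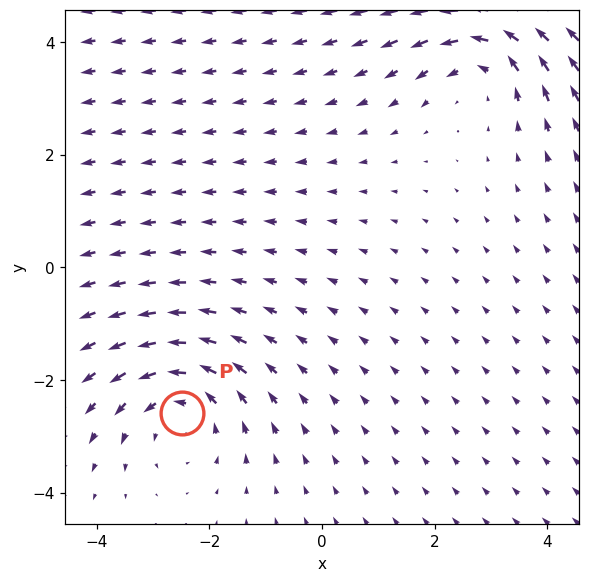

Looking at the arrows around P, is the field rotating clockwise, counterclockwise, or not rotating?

counterclockwise

Near P at (-2.5, -2.6) the arrows circulate counterclockwise. The curl (z-component) there is about +3; positive curl means counterclockwise rotation.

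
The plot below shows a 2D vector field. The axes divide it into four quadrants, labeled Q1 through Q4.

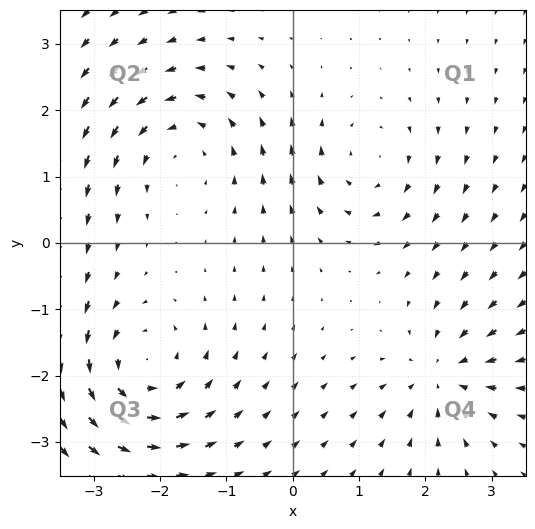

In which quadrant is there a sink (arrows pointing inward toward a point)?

The sink sits at approximately (2.3, -2.0), which lies in quadrant Q4. The divergence there is about -5, negative as expected for a sink.

Q4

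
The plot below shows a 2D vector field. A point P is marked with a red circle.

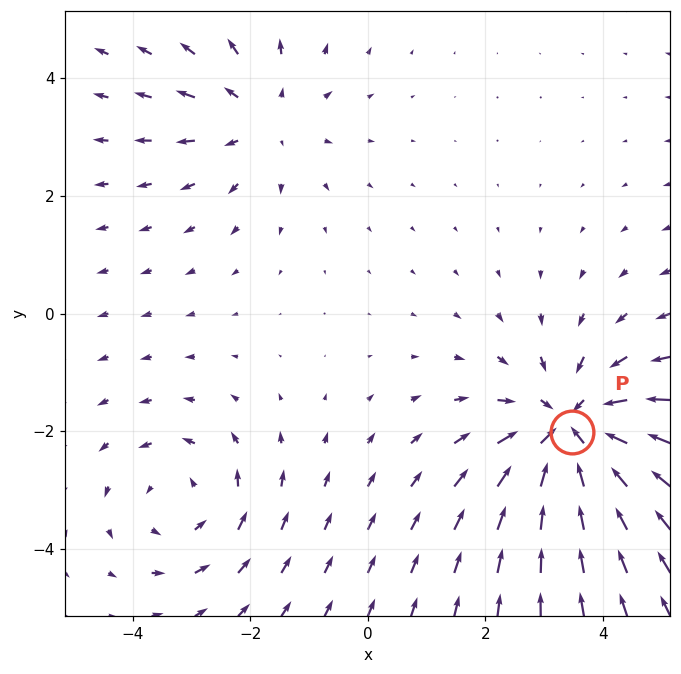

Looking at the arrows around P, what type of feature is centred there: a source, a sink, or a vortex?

sink

At P (3.5, -2.0) the arrows converge inward. Divergence about -4, curl ≈0 — negative divergence with near-zero curl is a sink.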